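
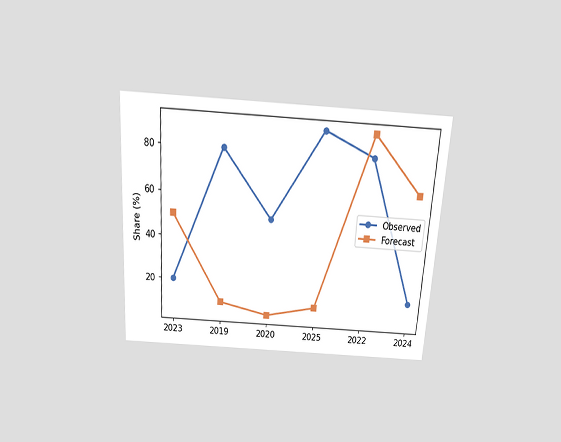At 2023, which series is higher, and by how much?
Forecast, by 30%

The chart is tilted about 4° clockwise and viewed slightly from above. At 2023, Forecast sits above the other line by 30%.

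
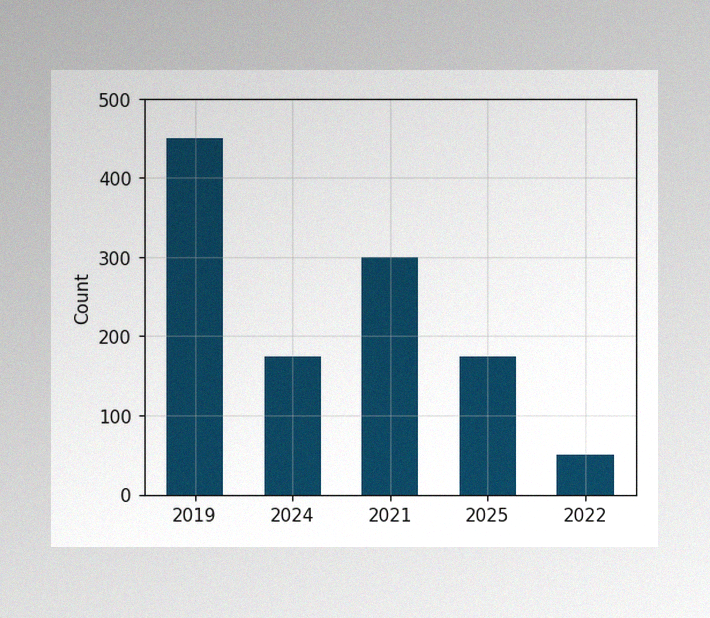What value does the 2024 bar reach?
The image has some photo noise and uneven lighting. Reading along the chart's y-axis, the 2024 bar reaches 175.

175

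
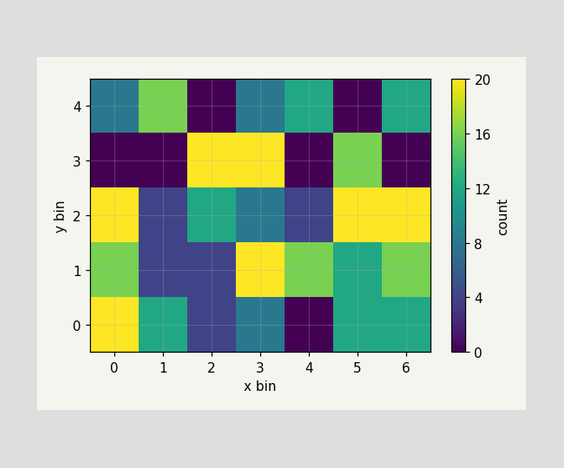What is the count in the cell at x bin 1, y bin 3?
Matching the cell (1, 3) against the colorbar gives 0.

0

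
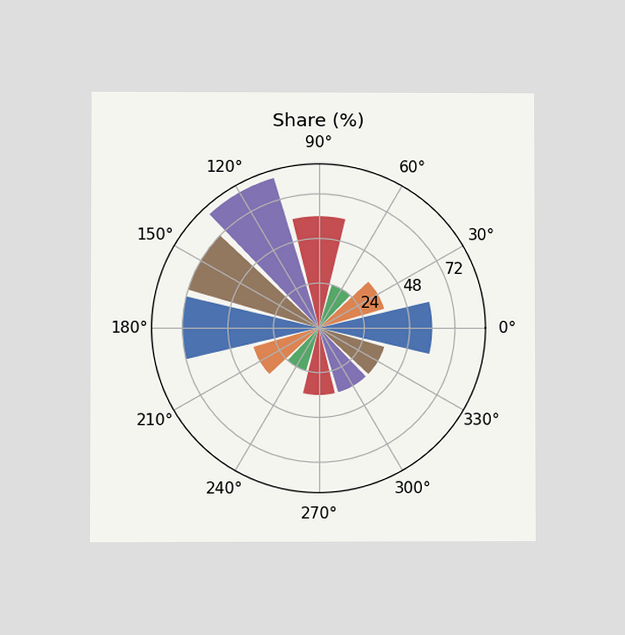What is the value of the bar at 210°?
36%

The chart is viewed at a slight angle. The bar at 210° reaches 36% on the radial axis.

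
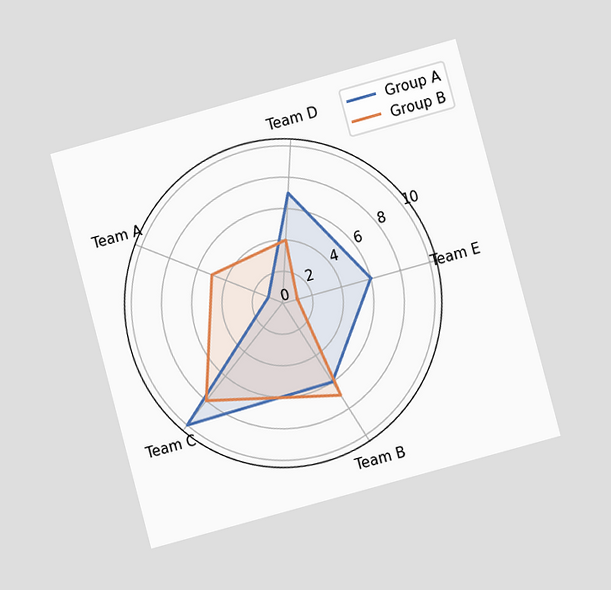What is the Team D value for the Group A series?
The chart is tilted about 15° counter-clockwise and viewed at a slight angle. On the Team D axis, Group A reaches 7.

7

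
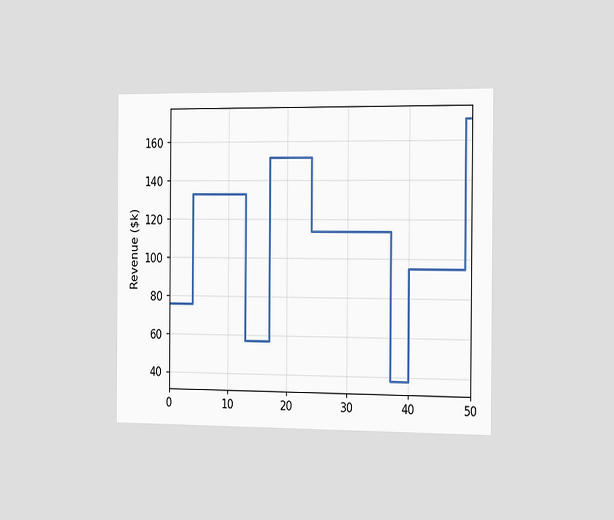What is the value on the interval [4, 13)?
The chart is viewed slightly from the right. On [4, 13) the step sits at $133k.

$133k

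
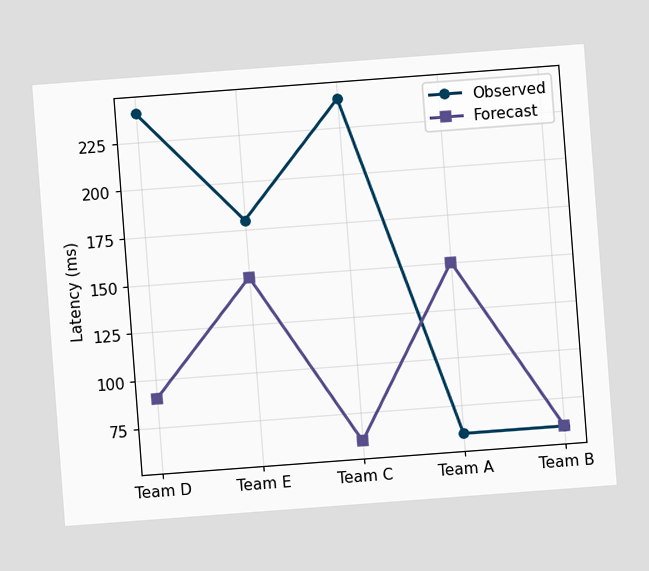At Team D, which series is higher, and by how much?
The chart is tilted about 4° counter-clockwise. At Team D, Observed sits above the other line by 150ms.

Observed, by 150ms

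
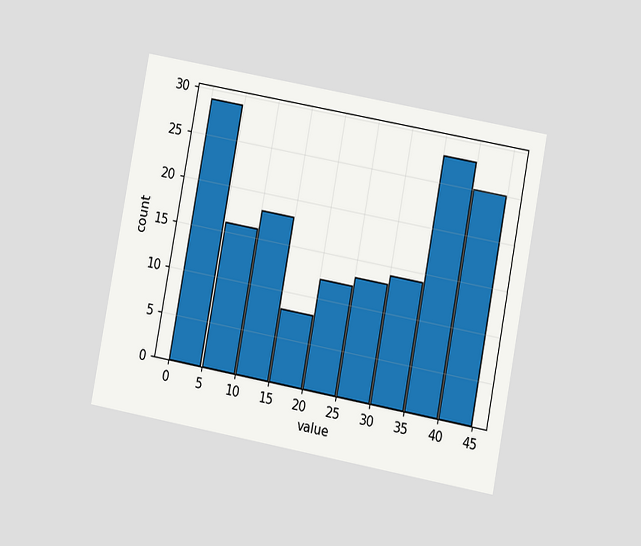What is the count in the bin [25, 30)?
13

The chart is tilted about 11° clockwise and viewed at a slight angle. The [25, 30) bin has height 13.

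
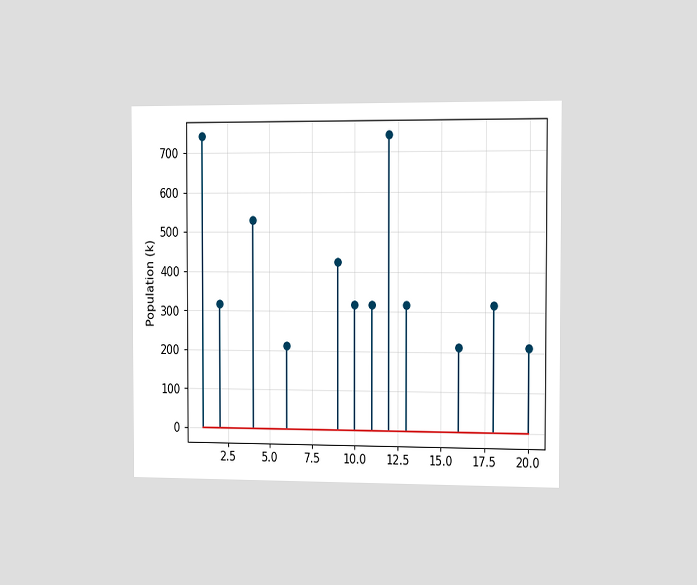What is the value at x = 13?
318k

The chart is viewed slightly from the right. The stem at x=13 reaches 318k.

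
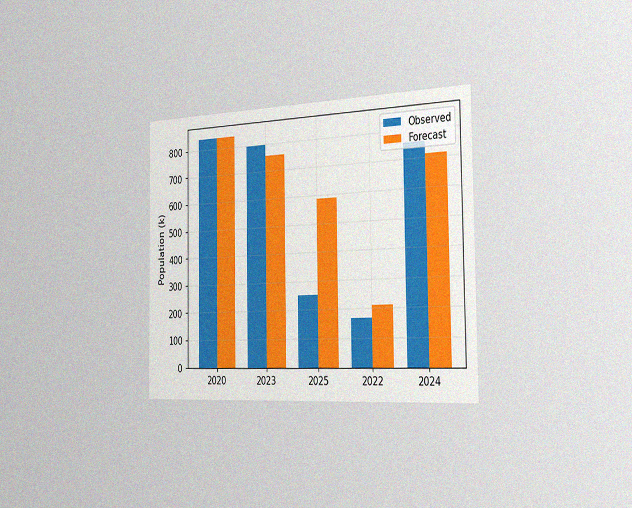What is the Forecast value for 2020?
840k

The chart is viewed slightly from the right, with some photo noise. The Forecast bar at 2020 reaches 840k on the y-axis.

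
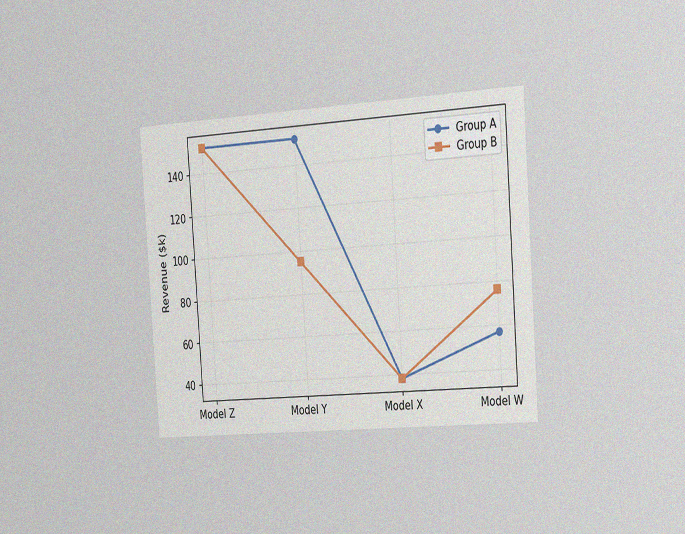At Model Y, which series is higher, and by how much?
The chart is tilted about 4° counter-clockwise and viewed slightly from the right, with some photo noise. At Model Y, Group A sits above the other line by $57k.

Group A, by $57k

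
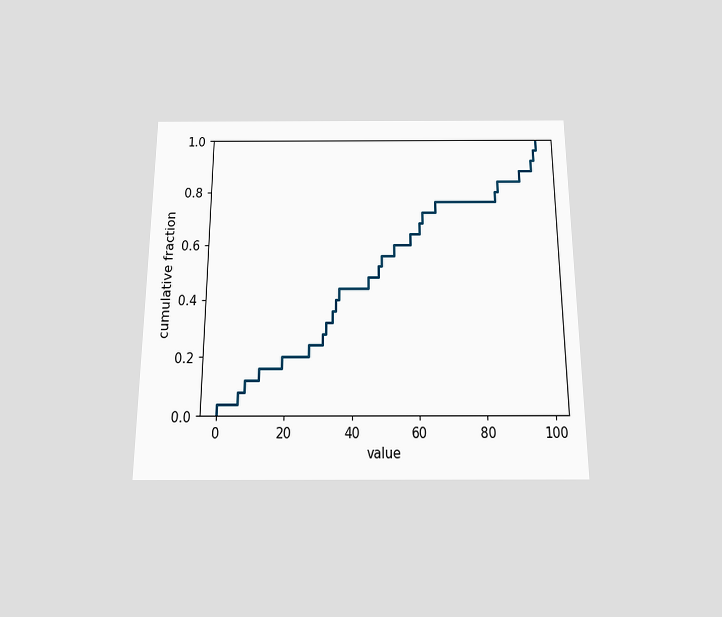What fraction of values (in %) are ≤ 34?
The chart is viewed slightly from below. At x=34 the ECDF step is at 36%.

36%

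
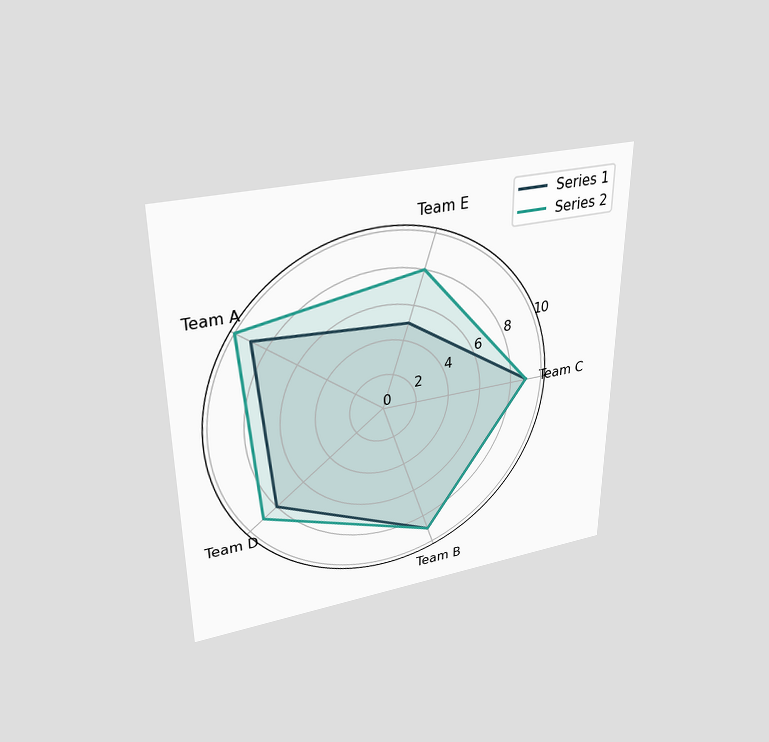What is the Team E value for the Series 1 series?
5

The chart is viewed slightly from above. On the Team E axis, Series 1 reaches 5.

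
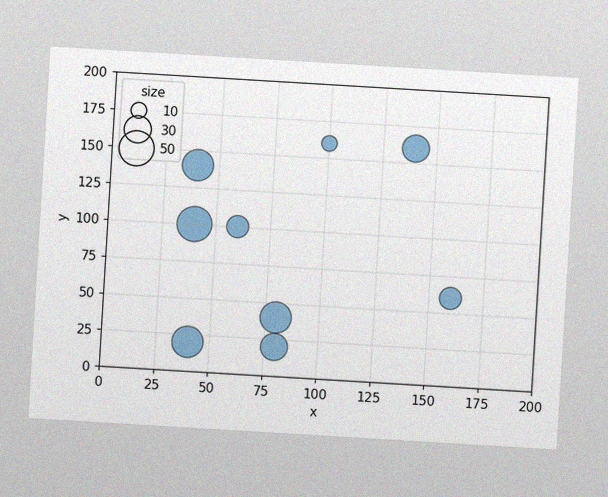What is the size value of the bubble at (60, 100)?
The chart is tilted about 3° clockwise, with some photo noise. Matching the bubble at (60, 100) against the size legend gives 20.

20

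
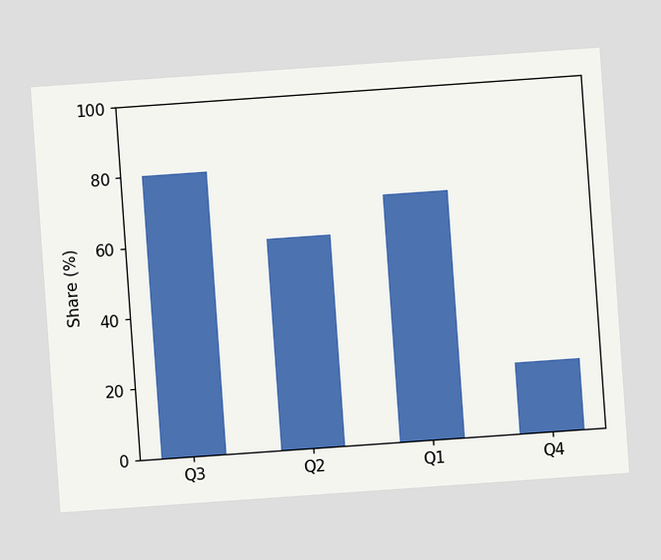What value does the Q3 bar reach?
80%

The chart is tilted about 4° counter-clockwise. Reading along the chart's y-axis, the Q3 bar reaches 80%.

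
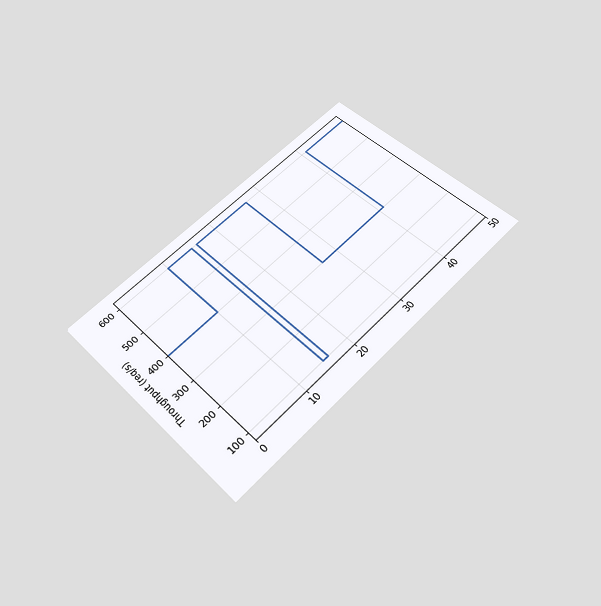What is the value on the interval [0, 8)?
The chart is tilted about 45° counter-clockwise and viewed slightly from below. On [0, 8) the step sits at 400req/s.

400req/s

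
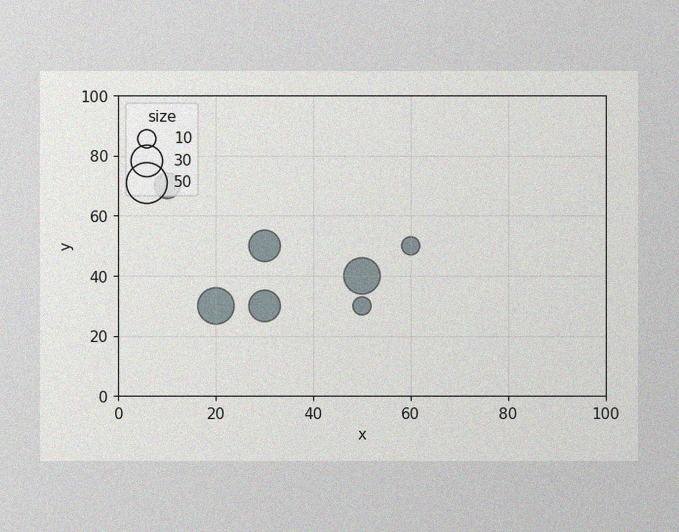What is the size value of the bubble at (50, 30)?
10

The image has some photo noise and uneven lighting. Matching the bubble at (50, 30) against the size legend gives 10.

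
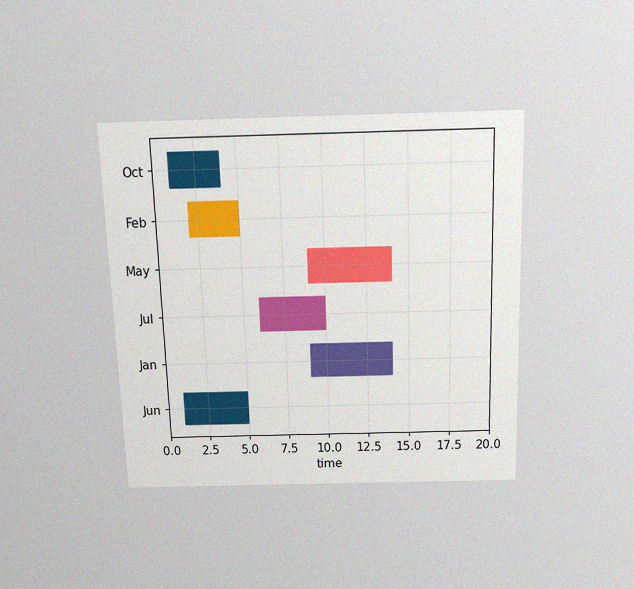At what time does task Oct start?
1

The chart is viewed slightly from above, with some photo noise. The Oct bar begins at t=1.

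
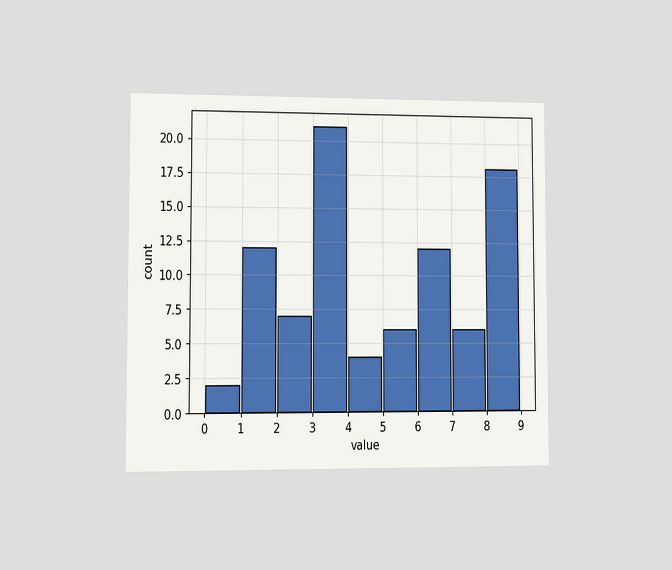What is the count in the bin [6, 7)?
12

The chart is viewed at a slight angle. The [6, 7) bin has height 12.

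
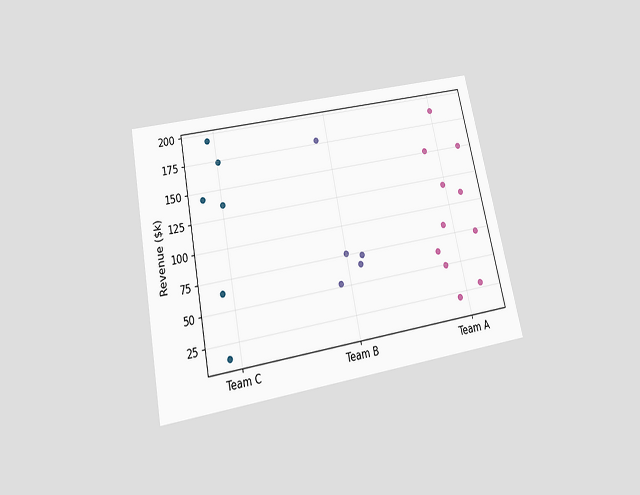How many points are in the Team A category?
11

The chart is tilted about 12° counter-clockwise and viewed slightly from below. Counting the markers in the Team A column gives 11.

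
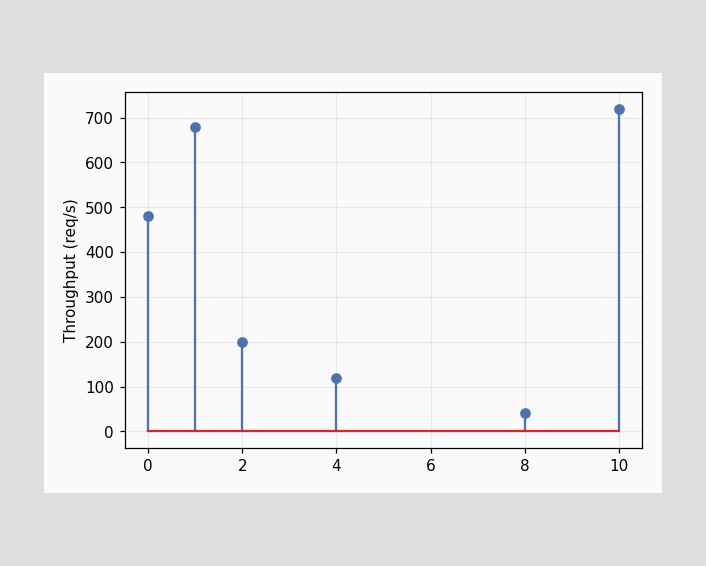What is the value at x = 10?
720req/s

The stem at x=10 reaches 720req/s.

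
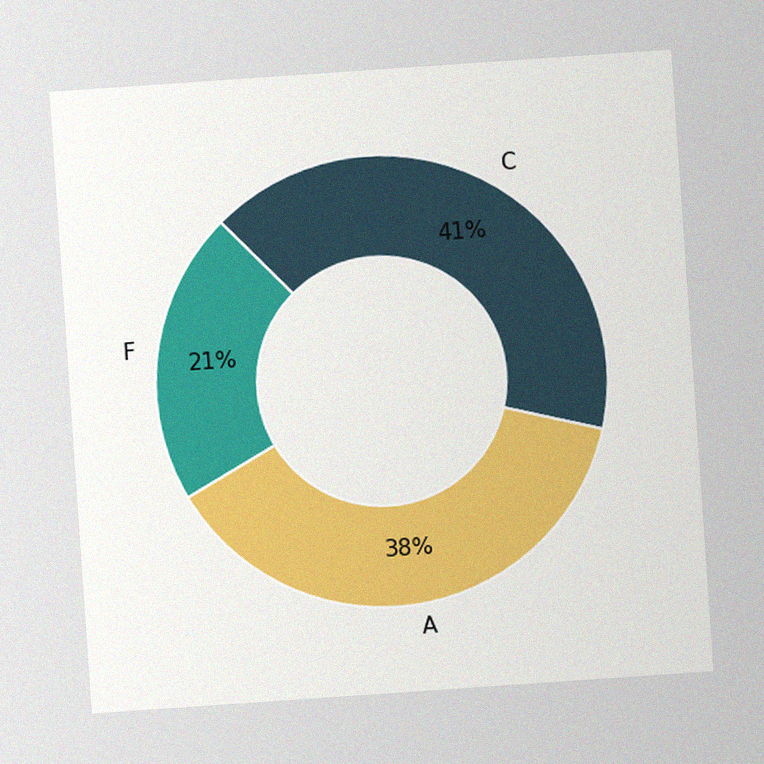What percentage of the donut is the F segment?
21%

The chart is tilted about 4° counter-clockwise, with some photo noise. The F segment takes up 21% of the ring.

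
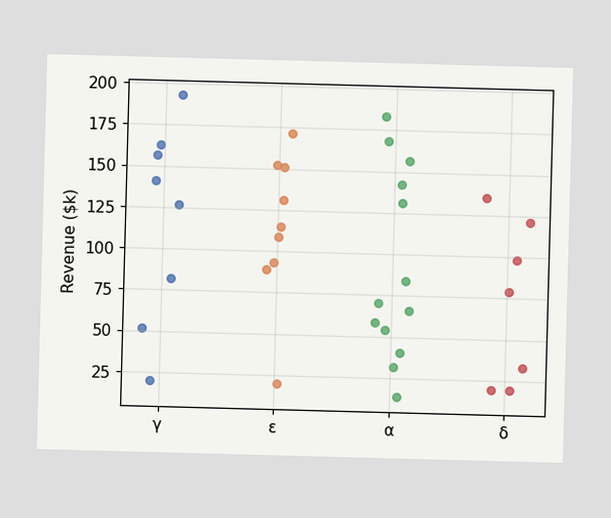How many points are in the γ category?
8

Counting the markers in the γ column gives 8.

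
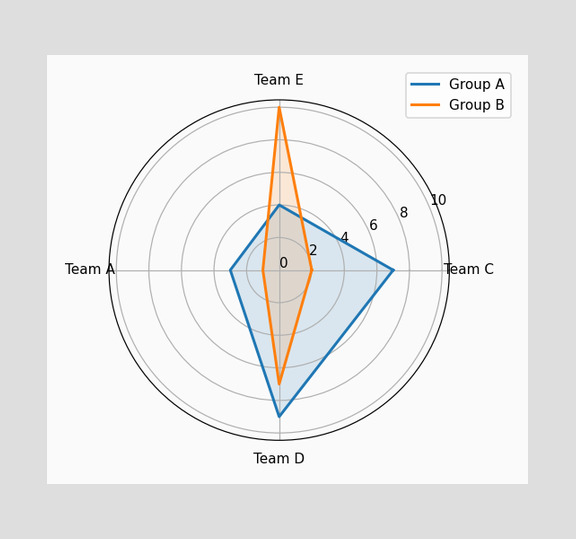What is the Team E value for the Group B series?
On the Team E axis, Group B reaches 10.

10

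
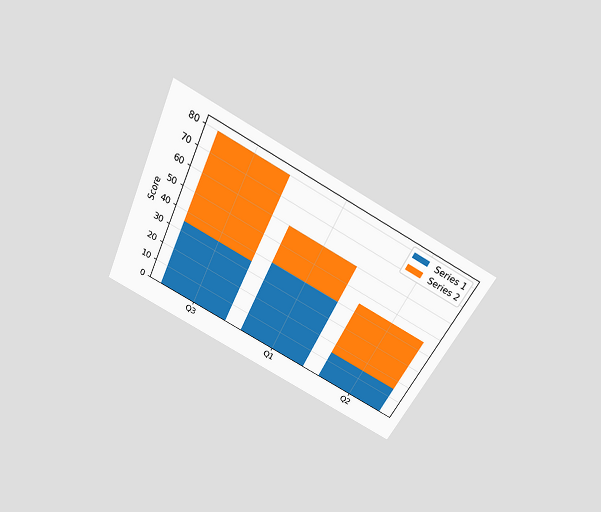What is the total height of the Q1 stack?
The chart is tilted about 26° clockwise and viewed slightly from above. The Q1 stack's top reaches 60 on the y-axis.

60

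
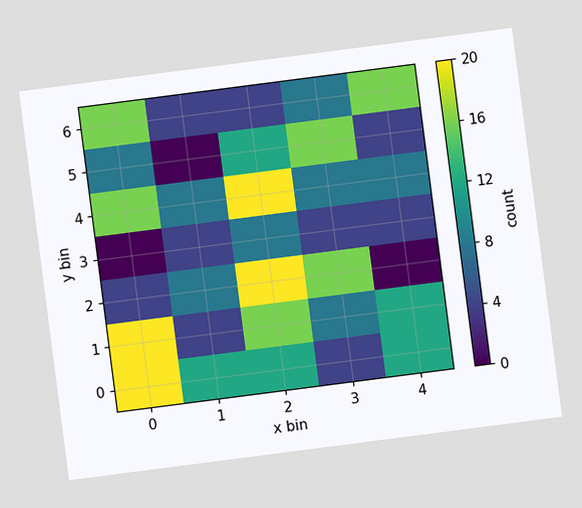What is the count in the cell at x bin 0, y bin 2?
The chart is tilted about 7° counter-clockwise. Matching the cell (0, 2) against the colorbar gives 4.

4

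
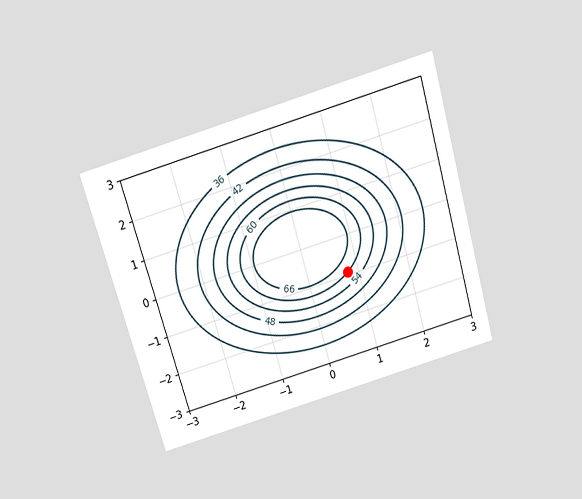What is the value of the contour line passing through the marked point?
60

The chart is tilted about 16° counter-clockwise and viewed slightly from above. The marked point sits on the contour labelled 60.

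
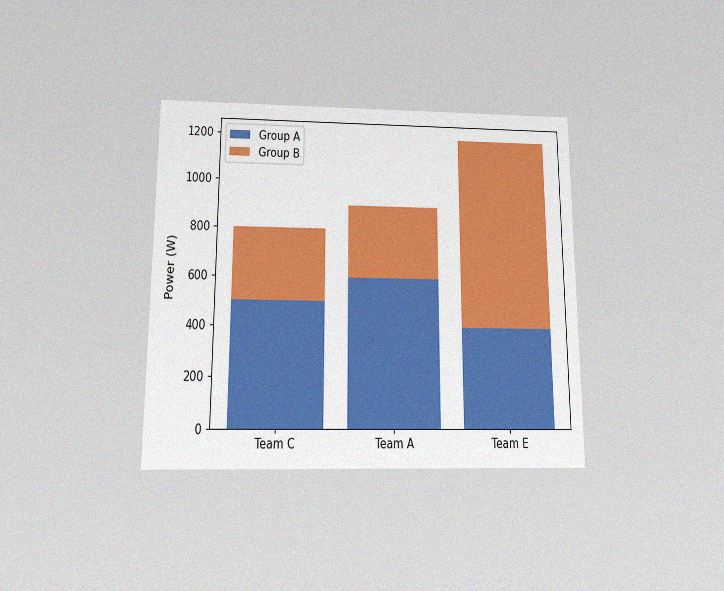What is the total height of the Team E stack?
The chart is viewed slightly from below, with some photo noise. The Team E stack's top reaches 1200W on the y-axis.

1200W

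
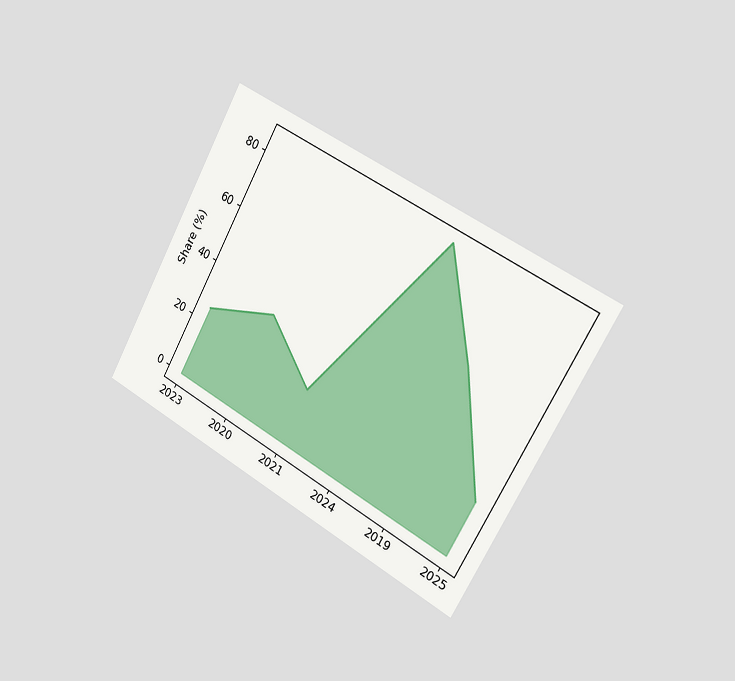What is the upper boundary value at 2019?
55%

The chart is tilted about 29° clockwise and viewed slightly from the right. At 2019 the upper boundary is at 55%.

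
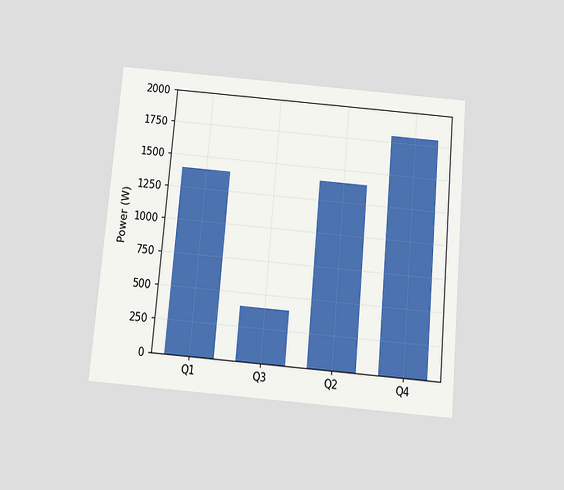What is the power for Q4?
1800W

The chart is tilted about 5° clockwise and viewed slightly from below. Reading along the chart's y-axis, the Q4 bar reaches 1800W.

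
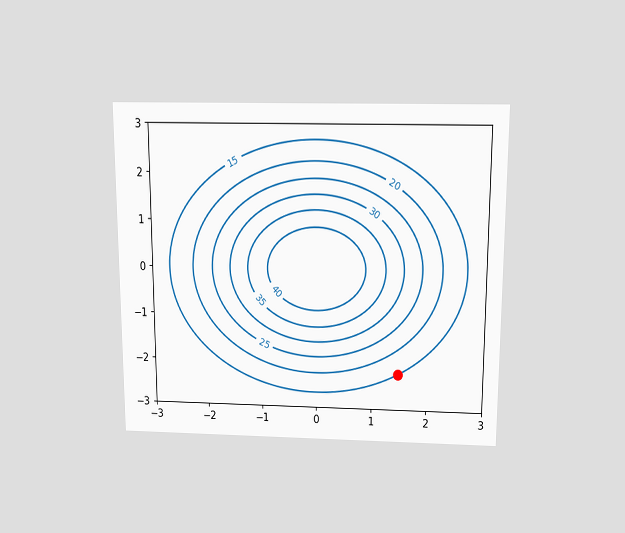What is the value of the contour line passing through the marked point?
15

The chart is viewed slightly from above. The marked point sits on the contour labelled 15.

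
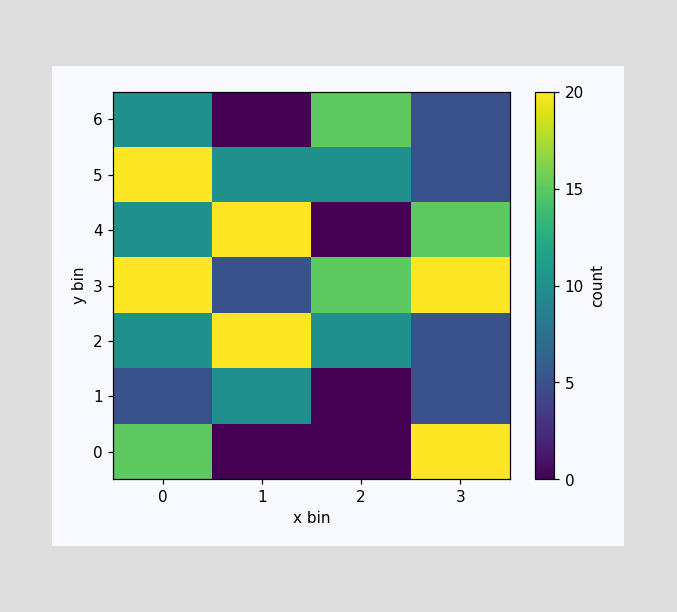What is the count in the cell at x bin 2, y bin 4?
Matching the cell (2, 4) against the colorbar gives 0.

0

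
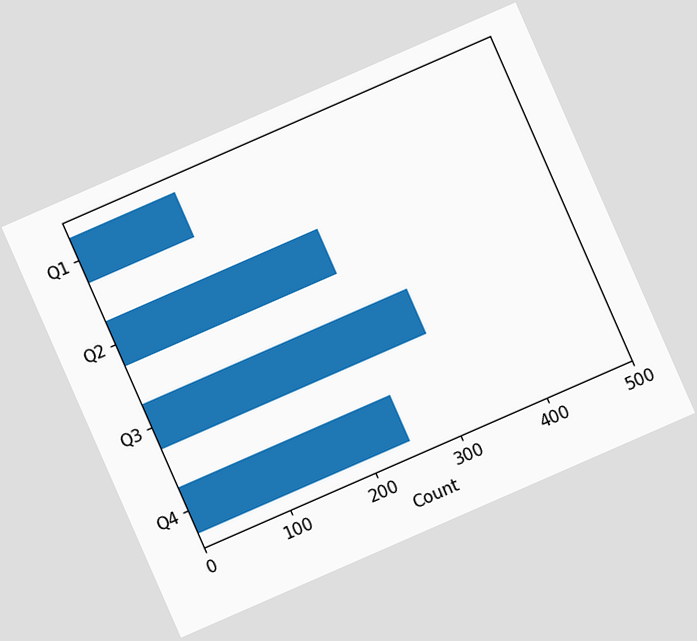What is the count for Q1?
124

The chart is tilted about 24° counter-clockwise. Reading along the chart's x-axis, the Q1 bar reaches 124.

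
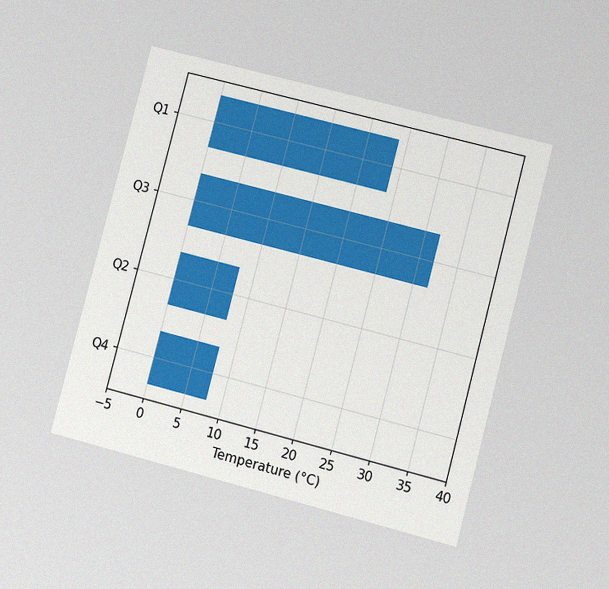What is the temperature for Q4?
The chart is tilted about 15° clockwise and viewed at a slight angle, with some photo noise. Reading along the chart's x-axis, the Q4 bar reaches 8°C.

8°C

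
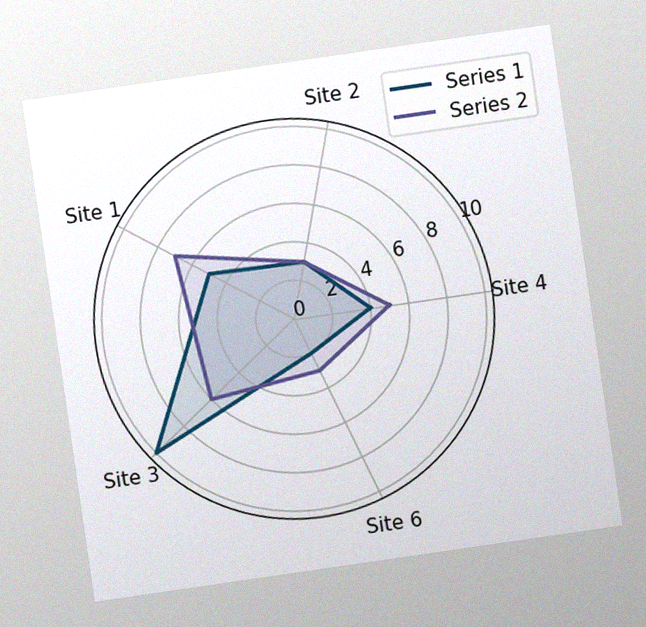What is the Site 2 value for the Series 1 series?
3

The chart is tilted about 8° counter-clockwise, with some photo noise. On the Site 2 axis, Series 1 reaches 3.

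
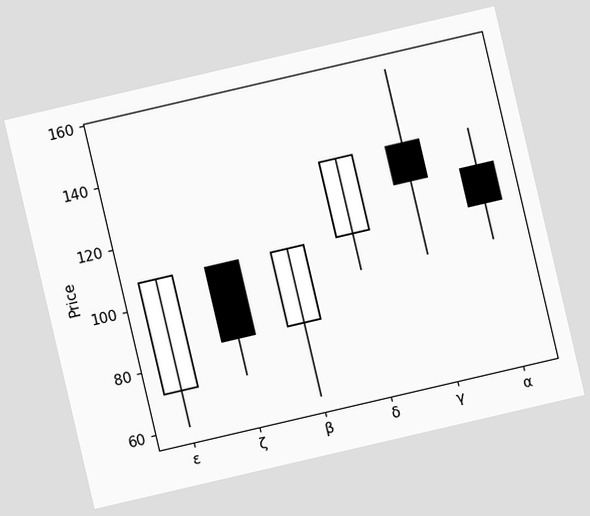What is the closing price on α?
The chart is tilted about 13° counter-clockwise. The α candle closes at 108.

108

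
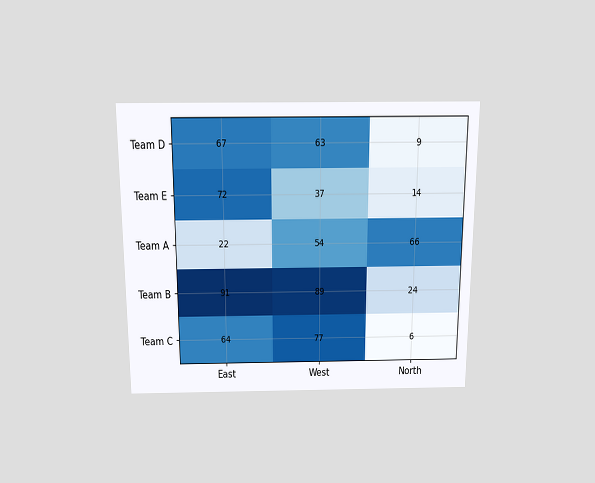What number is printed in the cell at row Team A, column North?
The chart is viewed slightly from above. The (Team A, North) cell reads 66.

66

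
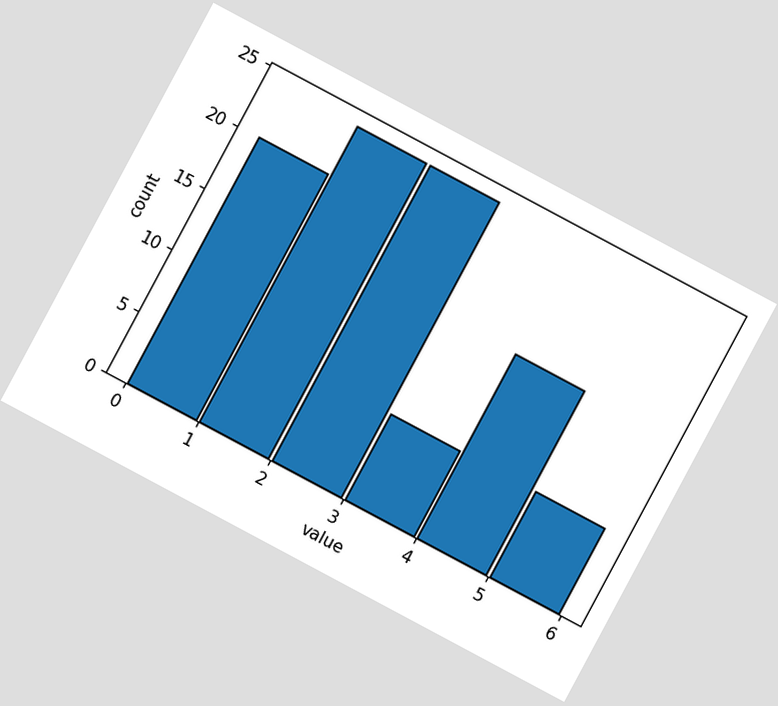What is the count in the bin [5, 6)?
The chart is tilted about 28° clockwise. The [5, 6) bin has height 7.

7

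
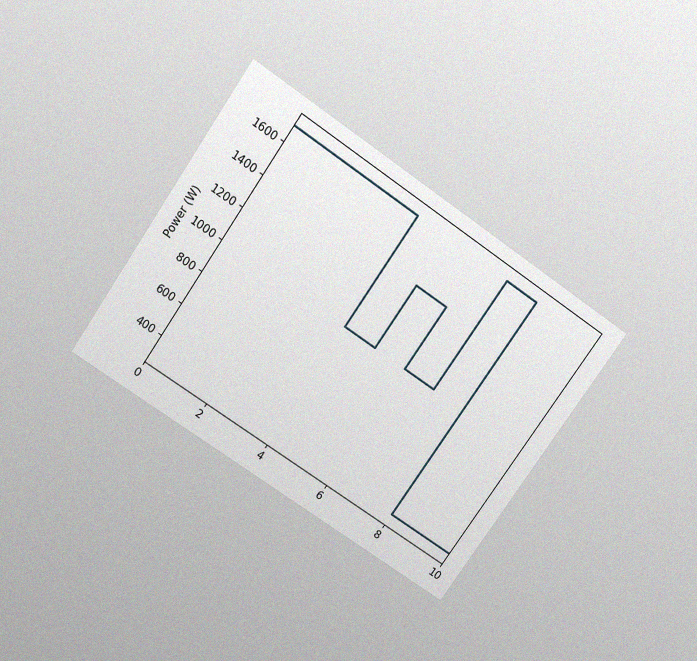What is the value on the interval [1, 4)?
1700W

The chart is tilted about 35° clockwise and viewed slightly from above, with some photo noise. On [1, 4) the step sits at 1700W.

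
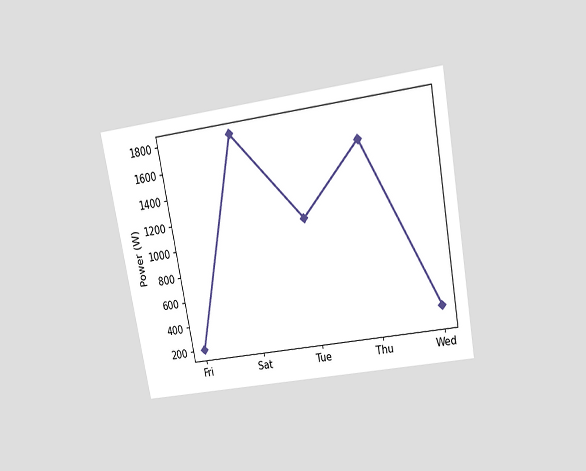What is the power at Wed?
The chart is tilted about 10° counter-clockwise and viewed slightly from above. At Wed, the line is at 300W.

300W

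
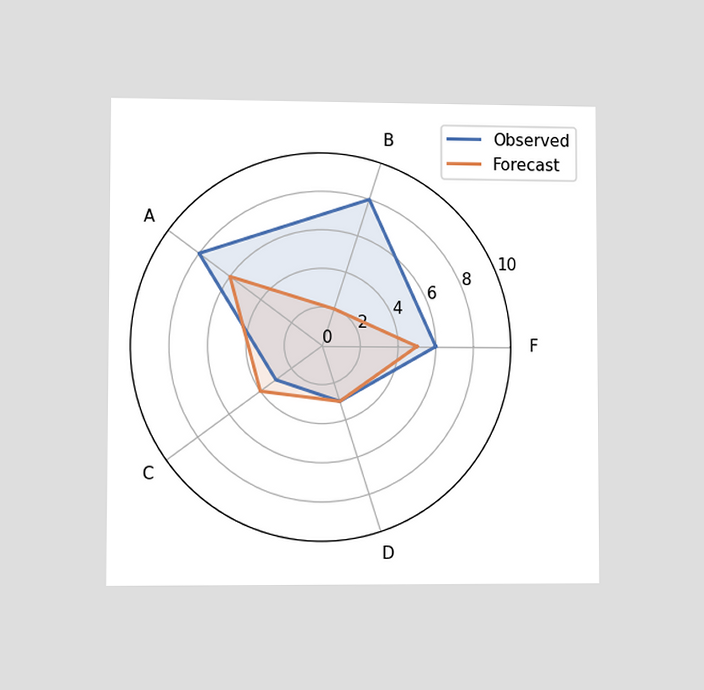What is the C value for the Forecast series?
4

The chart is viewed at a slight angle. On the C axis, Forecast reaches 4.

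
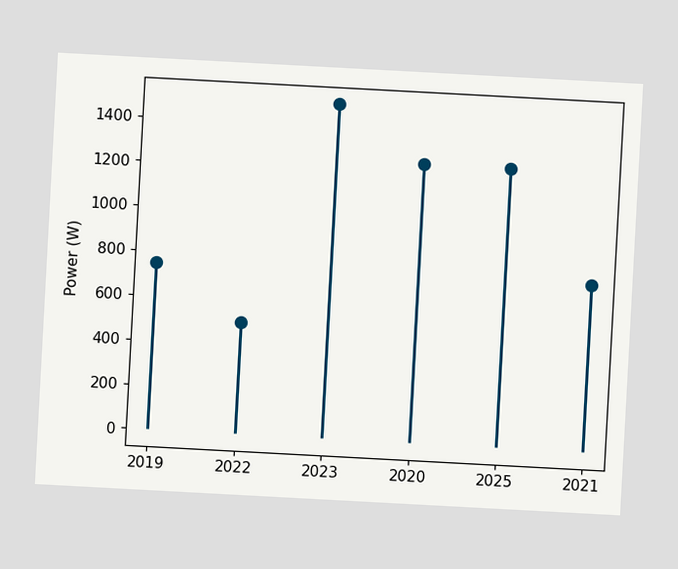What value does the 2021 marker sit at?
750W

The chart is tilted about 3° clockwise. The 2021 marker sits at 750W.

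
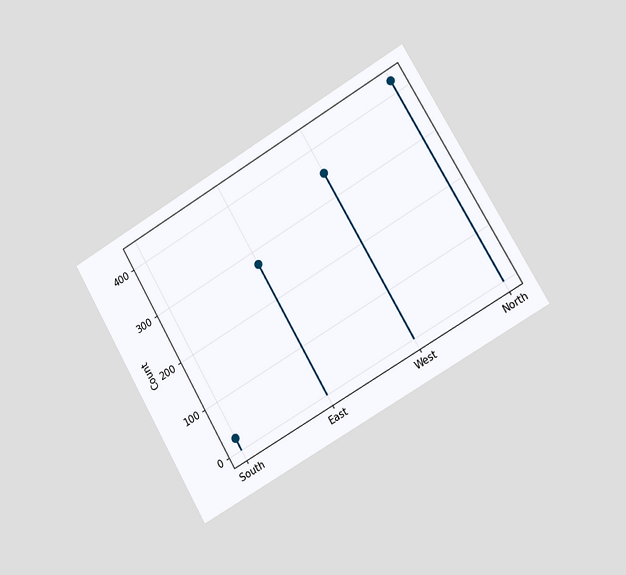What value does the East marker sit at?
The chart is tilted about 30° counter-clockwise and viewed slightly from the right. The East marker sits at 275.

275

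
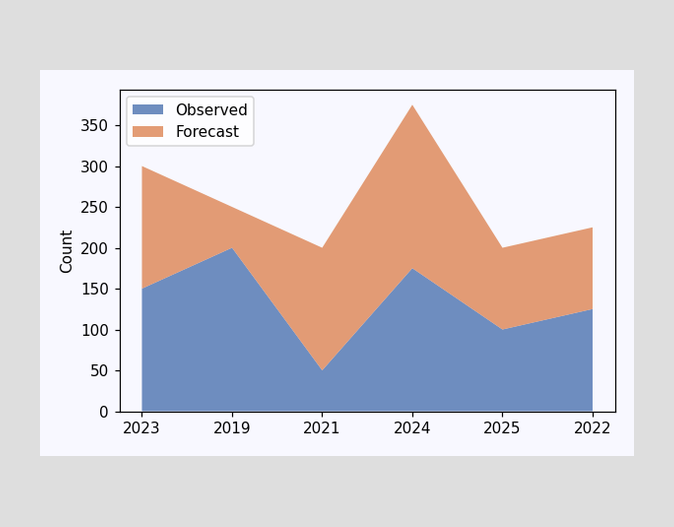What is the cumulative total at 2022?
225

The stacked total at 2022 reaches 225.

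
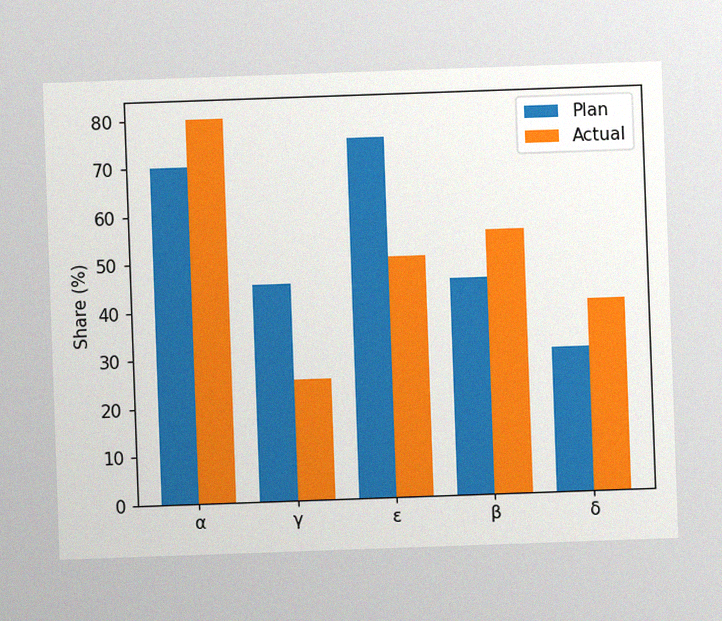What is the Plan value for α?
70%

The chart is tilted about 2° counter-clockwise, with some photo noise. The Plan bar at α reaches 70% on the y-axis.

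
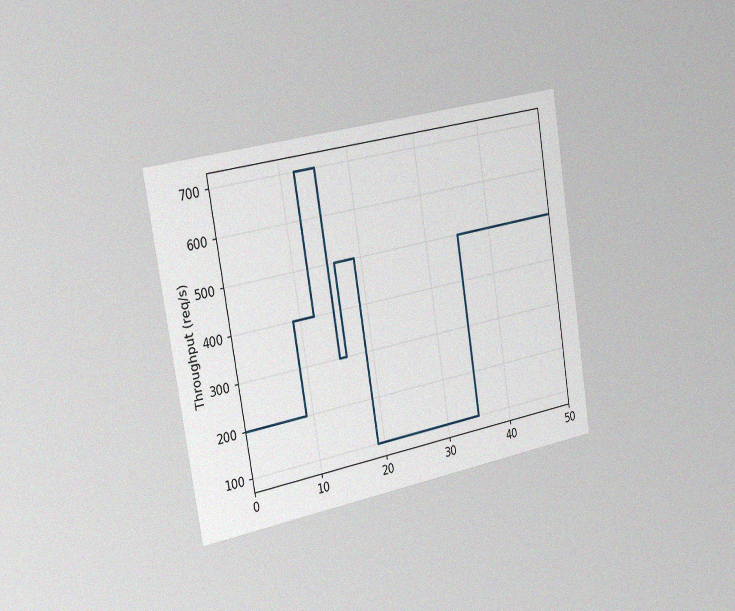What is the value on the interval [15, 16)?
The chart is tilted about 9° counter-clockwise and viewed slightly from the left, with some photo noise. On [15, 16) the step sits at 300req/s.

300req/s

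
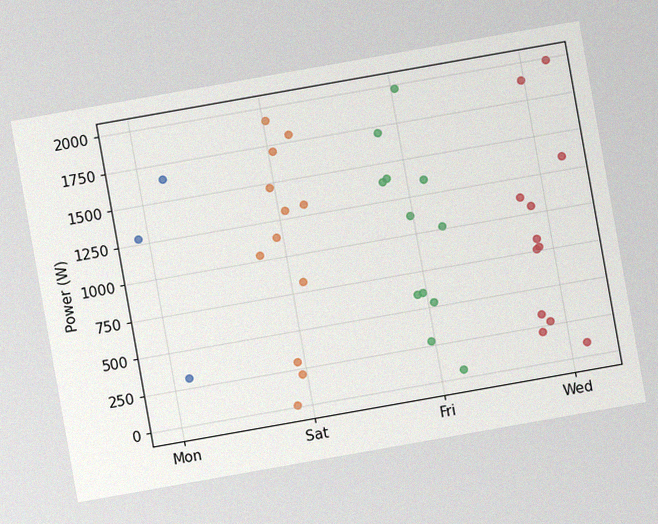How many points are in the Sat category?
12

The chart is tilted about 10° counter-clockwise, with some photo noise. Counting the markers in the Sat column gives 12.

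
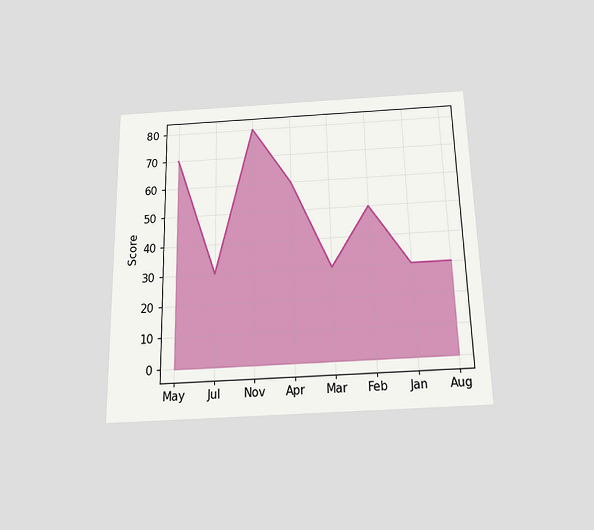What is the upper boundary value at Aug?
30

The chart is viewed slightly from below. At Aug the upper boundary is at 30.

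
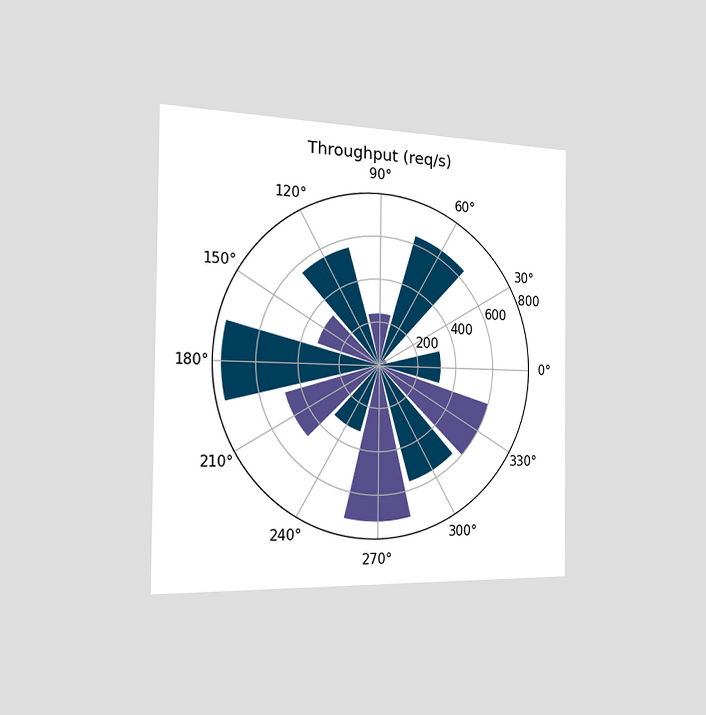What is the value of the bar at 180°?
The chart is viewed slightly from the left. The bar at 180° reaches 760req/s on the radial axis.

760req/s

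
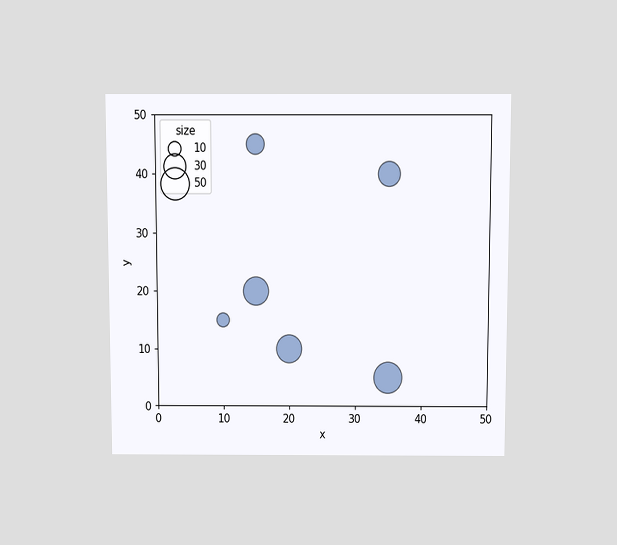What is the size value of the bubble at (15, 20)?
40

The chart is viewed slightly from above. Matching the bubble at (15, 20) against the size legend gives 40.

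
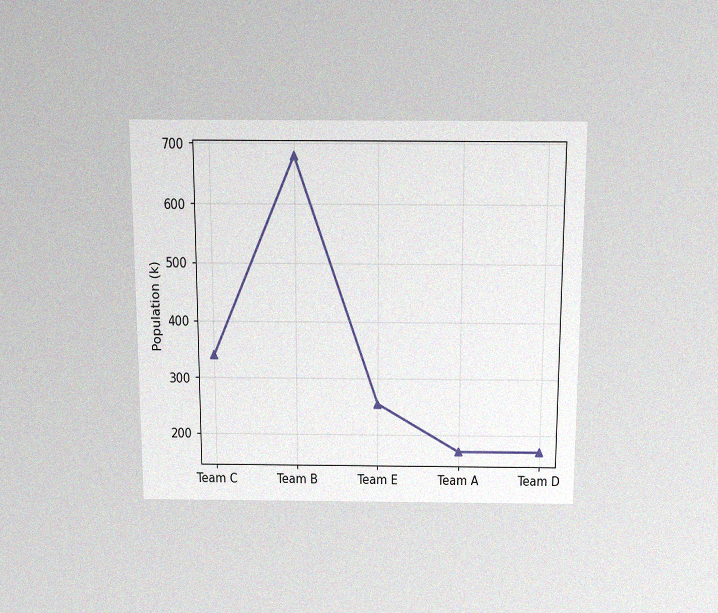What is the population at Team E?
The chart is viewed slightly from above, with some photo noise. At Team E, the line is at 255k.

255k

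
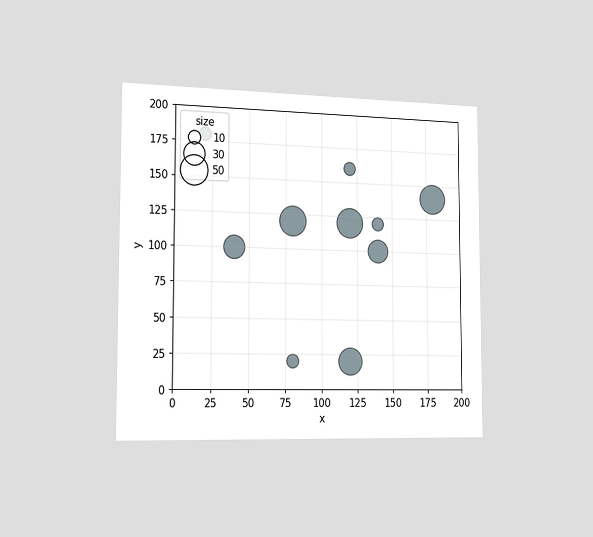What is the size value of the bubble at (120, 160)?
10

The chart is viewed slightly from the left. Matching the bubble at (120, 160) against the size legend gives 10.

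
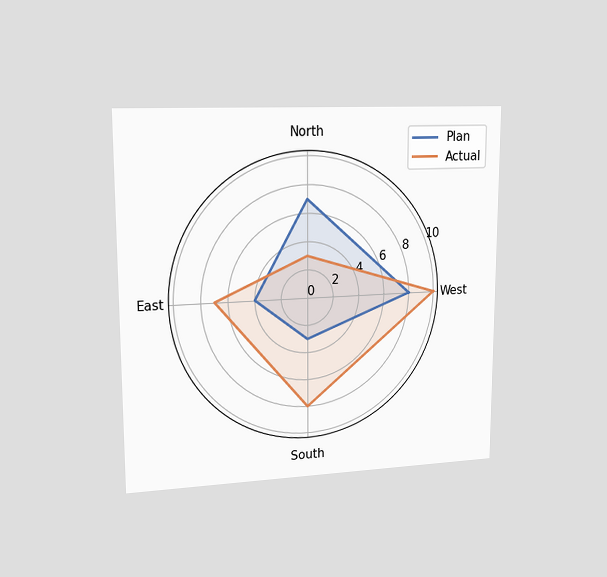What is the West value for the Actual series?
10

The chart is viewed slightly from the left. On the West axis, Actual reaches 10.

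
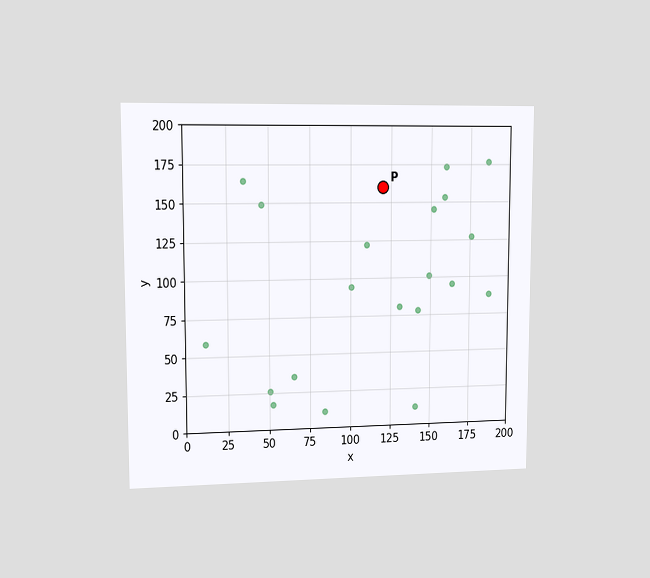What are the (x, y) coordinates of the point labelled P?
(120, 160)

The chart is viewed slightly from the left. Following the gridlines from P to each axis, P sits at (120, 160).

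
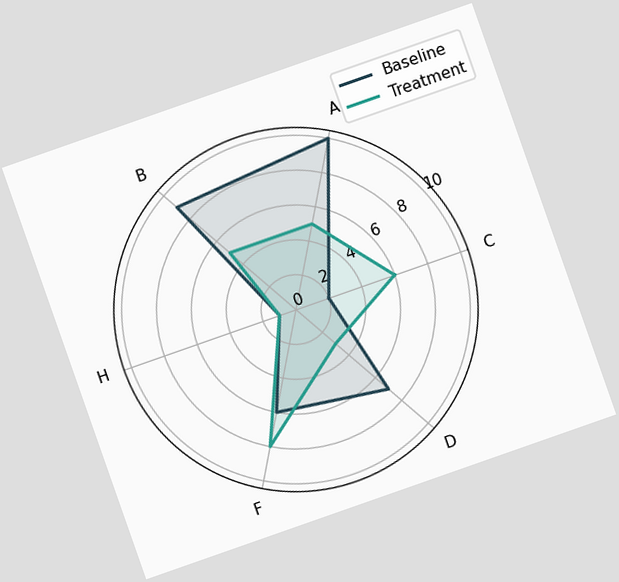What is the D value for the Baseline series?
The chart is tilted about 19° counter-clockwise. On the D axis, Baseline reaches 7.

7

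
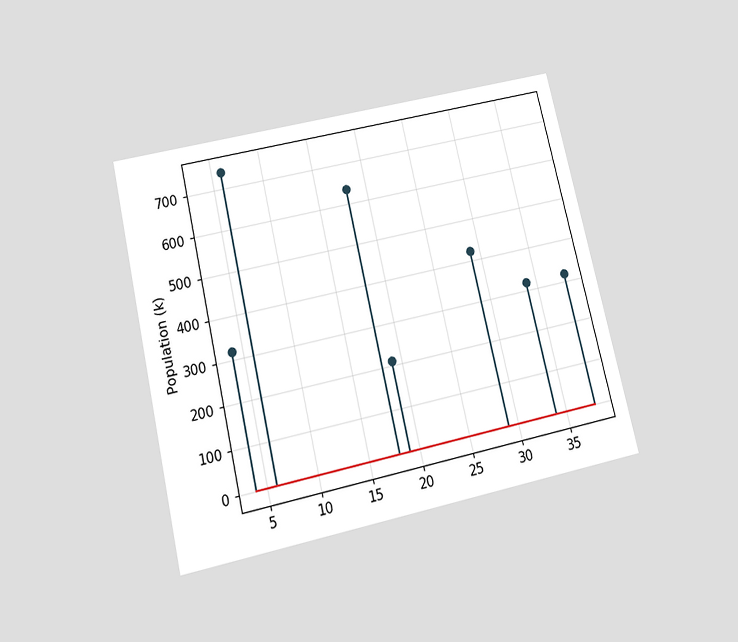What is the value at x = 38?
The chart is tilted about 13° counter-clockwise and viewed slightly from below. The stem at x=38 reaches 318k.

318k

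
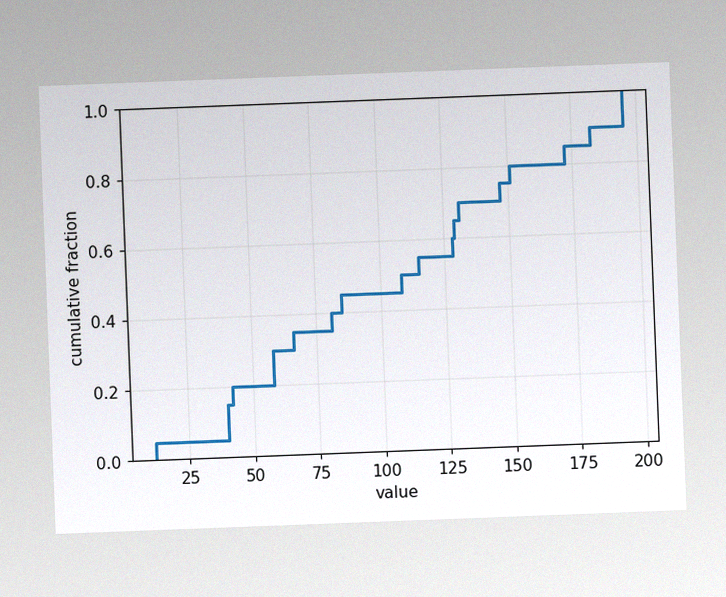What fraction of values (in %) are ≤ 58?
30%

The chart is tilted about 2° counter-clockwise, with some photo noise. At x=58 the ECDF step is at 30%.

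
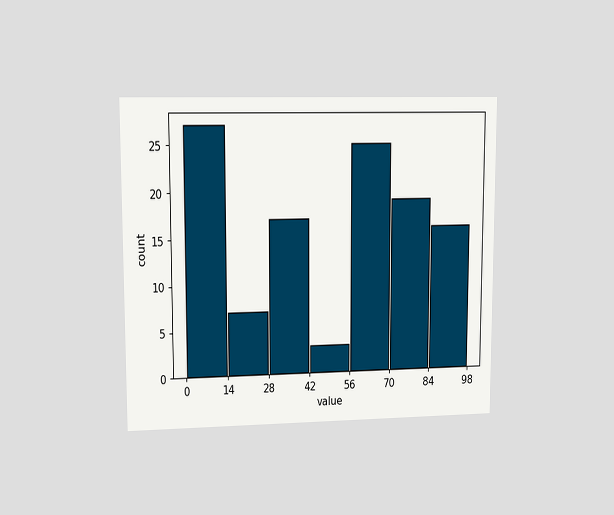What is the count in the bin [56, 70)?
The chart is viewed at a slight angle. The [56, 70) bin has height 25.

25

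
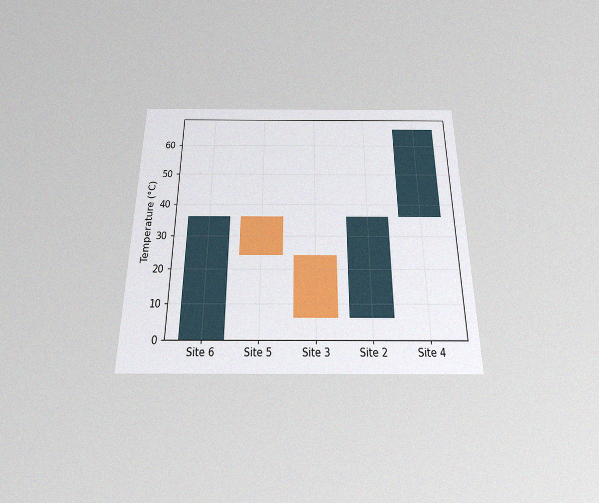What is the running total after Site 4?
66°C

The chart is viewed slightly from below, with some photo noise. After Site 4 the running total reaches 66°C.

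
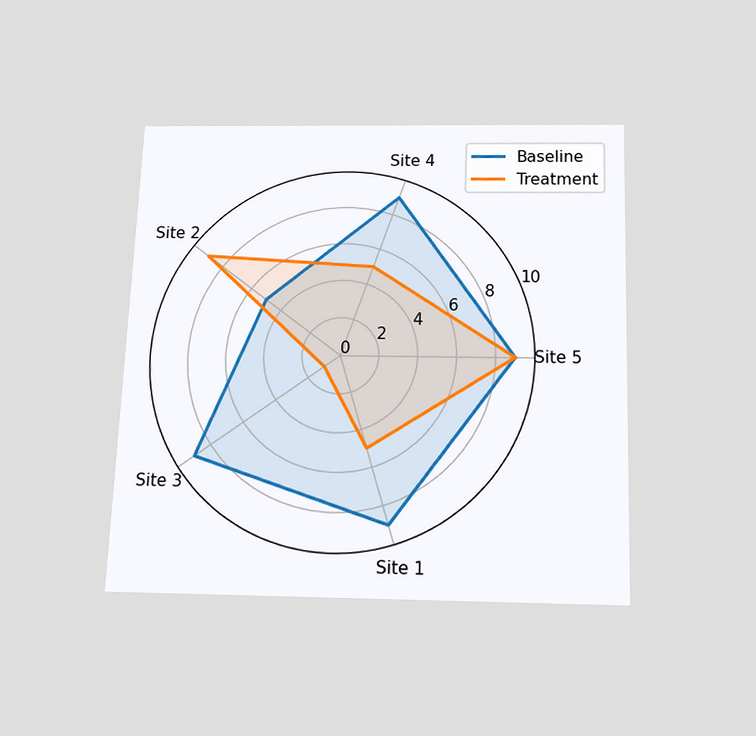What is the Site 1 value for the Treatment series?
The chart is tilted about 2° clockwise and viewed slightly from below. On the Site 1 axis, Treatment reaches 5.

5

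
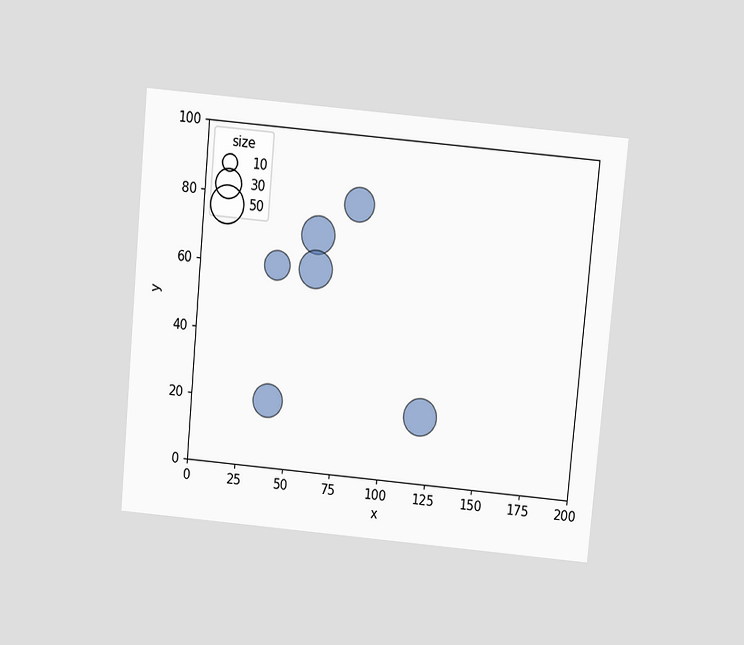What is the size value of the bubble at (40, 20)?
The chart is tilted about 5° clockwise and viewed slightly from above. Matching the bubble at (40, 20) against the size legend gives 40.

40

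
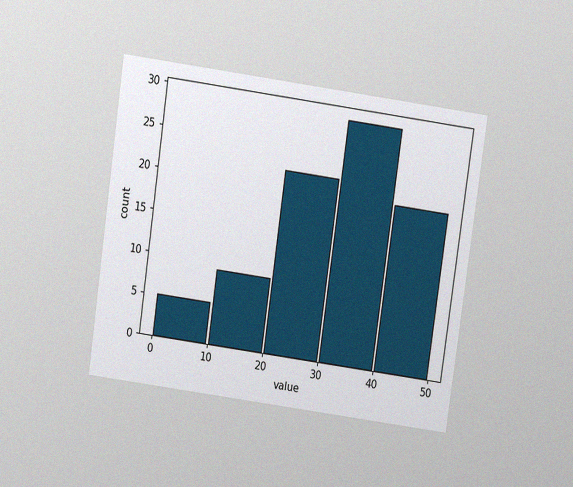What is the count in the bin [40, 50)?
20

The chart is tilted about 8° clockwise and viewed slightly from above, with some photo noise. The [40, 50) bin has height 20.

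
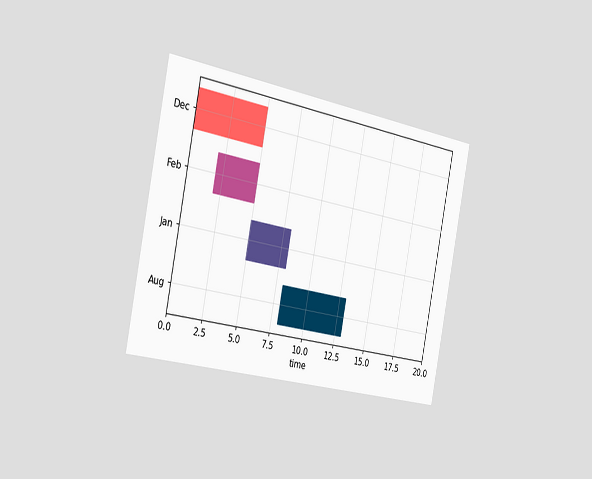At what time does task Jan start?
5

The chart is tilted about 11° clockwise and viewed slightly from the left. The Jan bar begins at t=5.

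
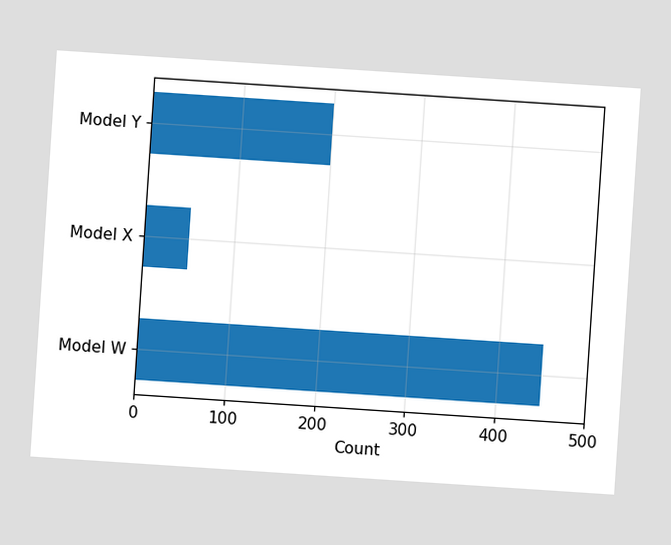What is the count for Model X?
50

The chart is tilted about 4° clockwise. Reading along the chart's x-axis, the Model X bar reaches 50.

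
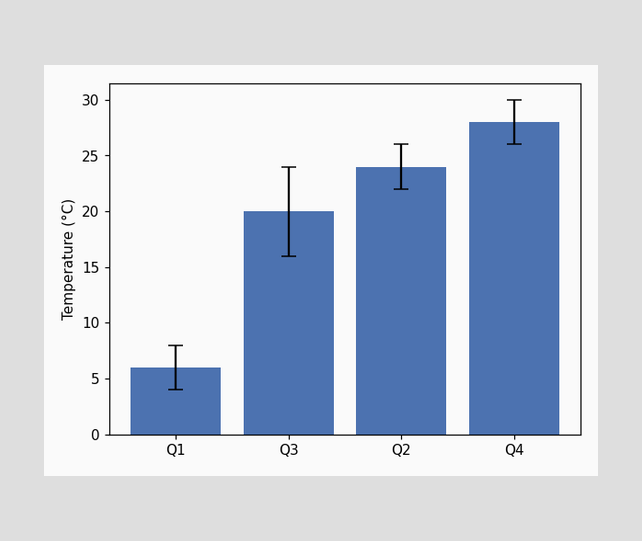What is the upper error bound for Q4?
30°C

The Q4 bar's upper whisker reaches 30°C.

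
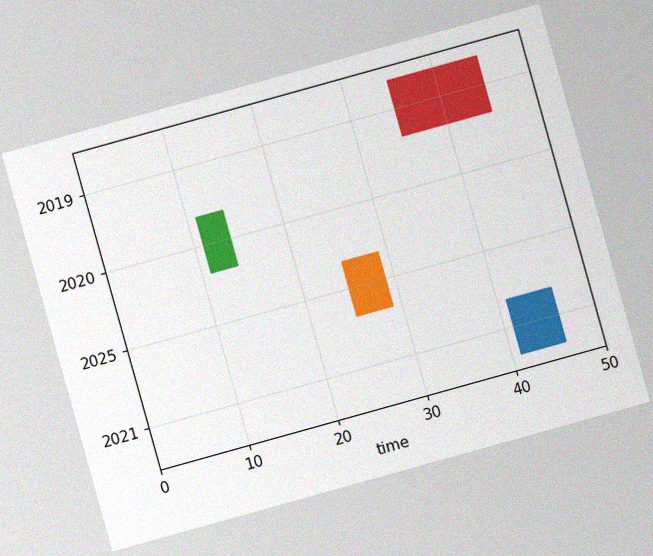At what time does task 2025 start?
25

The chart is tilted about 16° counter-clockwise, with some photo noise. The 2025 bar begins at t=25.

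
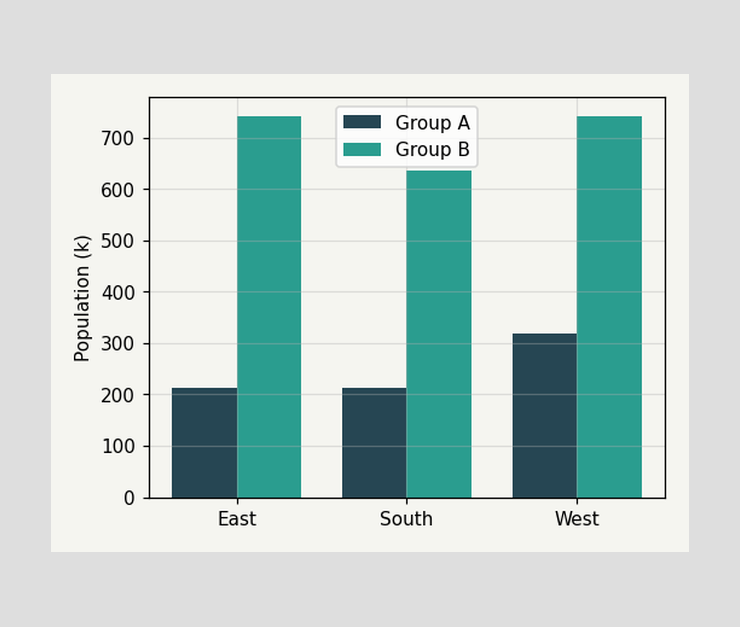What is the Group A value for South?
212k

The Group A bar at South reaches 212k on the y-axis.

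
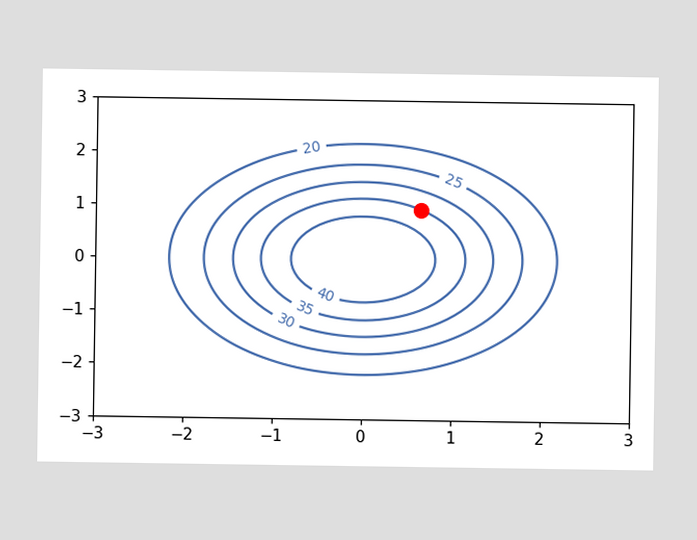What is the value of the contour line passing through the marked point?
The marked point sits on the contour labelled 35.

35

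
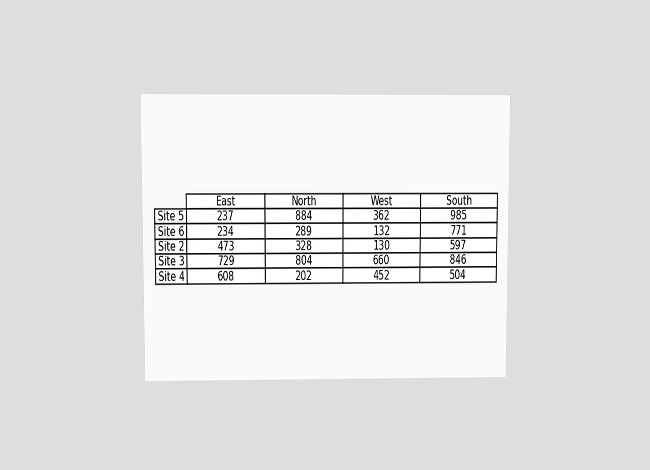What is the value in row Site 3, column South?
The chart is viewed at a slight angle. The (Site 3, South) cell reads 846.

846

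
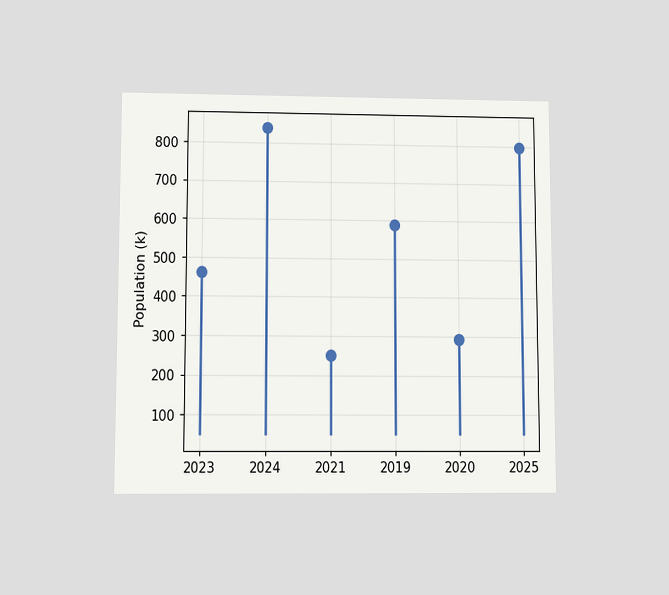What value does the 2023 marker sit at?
462k

The chart is viewed slightly from below. The 2023 marker sits at 462k.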